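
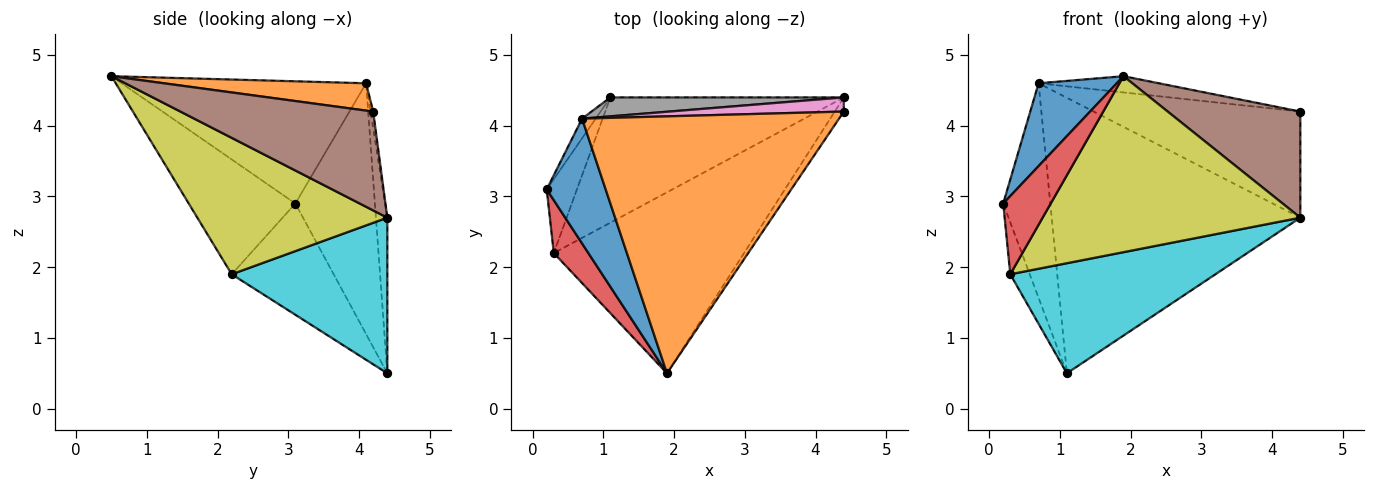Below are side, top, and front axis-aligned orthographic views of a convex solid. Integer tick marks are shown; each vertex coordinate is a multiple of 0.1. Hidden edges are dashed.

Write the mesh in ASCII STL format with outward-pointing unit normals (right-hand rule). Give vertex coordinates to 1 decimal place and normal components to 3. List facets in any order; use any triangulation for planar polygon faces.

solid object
 facet normal -0.865 -0.277 0.417
  outer loop
   vertex 0.7 4.1 4.6
   vertex 0.2 3.1 2.9
   vertex 1.9 0.5 4.7
  endloop
 endfacet
 facet normal 0.106 0.063 0.992
  outer loop
   vertex 0.7 4.1 4.6
   vertex 1.9 0.5 4.7
   vertex 4.4 4.2 4.2
  endloop
 endfacet
 facet normal -0.860 0.509 -0.047
  outer loop
   vertex 0.7 4.1 4.6
   vertex 1.1 4.4 0.5
   vertex 0.2 3.1 2.9
  endloop
 endfacet
 facet normal -0.881 -0.392 0.265
  outer loop
   vertex 0.3 2.2 1.9
   vertex 1.9 0.5 4.7
   vertex 0.2 3.1 2.9
  endloop
 endfacet
 facet normal -0.949 0.181 -0.258
  outer loop
   vertex 0.3 2.2 1.9
   vertex 0.2 3.1 2.9
   vertex 1.1 4.4 0.5
  endloop
 endfacet
 facet normal 0.821 -0.565 -0.075
  outer loop
   vertex 4.4 4.4 2.7
   vertex 4.4 4.2 4.2
   vertex 1.9 0.5 4.7
  endloop
 endfacet
 facet normal -0.013 0.991 0.132
  outer loop
   vertex 4.4 4.4 2.7
   vertex 0.7 4.1 4.6
   vertex 4.4 4.2 4.2
  endloop
 endfacet
 facet normal -0.046 0.997 0.068
  outer loop
   vertex 4.4 4.4 2.7
   vertex 1.1 4.4 0.5
   vertex 0.7 4.1 4.6
  endloop
 endfacet
 facet normal 0.457 -0.620 -0.638
  outer loop
   vertex 4.4 4.4 2.7
   vertex 1.9 0.5 4.7
   vertex 0.3 2.2 1.9
  endloop
 endfacet
 facet normal 0.448 -0.590 -0.672
  outer loop
   vertex 4.4 4.4 2.7
   vertex 0.3 2.2 1.9
   vertex 1.1 4.4 0.5
  endloop
 endfacet
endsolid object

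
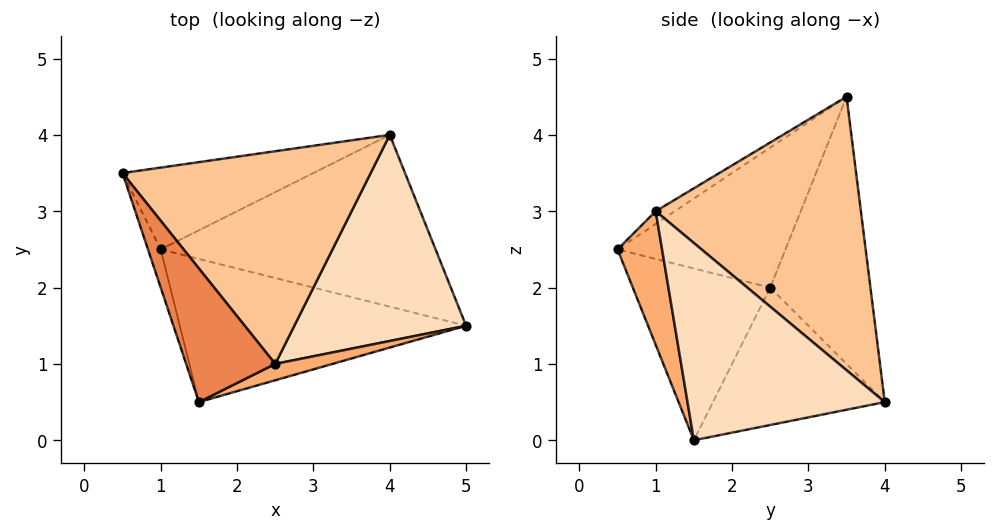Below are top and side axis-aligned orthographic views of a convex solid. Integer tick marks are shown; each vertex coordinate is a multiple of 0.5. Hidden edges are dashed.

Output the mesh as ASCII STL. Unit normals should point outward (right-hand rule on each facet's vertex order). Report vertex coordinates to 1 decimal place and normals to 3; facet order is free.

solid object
 facet normal -0.961 -0.262 -0.087
  outer loop
   vertex 1.0 2.5 2.0
   vertex 1.5 0.5 2.5
   vertex 0.5 3.5 4.5
  endloop
 endfacet
 facet normal -0.562 0.723 -0.402
  outer loop
   vertex 1.0 2.5 2.0
   vertex 0.5 3.5 4.5
   vertex 4.0 4.0 0.5
  endloop
 endfacet
 facet normal -0.487 -0.324 -0.811
  outer loop
   vertex 1.0 2.5 2.0
   vertex 5.0 1.5 0.0
   vertex 1.5 0.5 2.5
  endloop
 endfacet
 facet normal -0.447 0.000 -0.894
  outer loop
   vertex 1.0 2.5 2.0
   vertex 4.0 4.0 0.5
   vertex 5.0 1.5 0.0
  endloop
 endfacet
 facet normal -0.115 -0.577 0.808
  outer loop
   vertex 2.5 1.0 3.0
   vertex 0.5 3.5 4.5
   vertex 1.5 0.5 2.5
  endloop
 endfacet
 facet normal 0.376 -0.913 0.161
  outer loop
   vertex 2.5 1.0 3.0
   vertex 1.5 0.5 2.5
   vertex 5.0 1.5 0.0
  endloop
 endfacet
 facet normal 0.728 0.186 0.660
  outer loop
   vertex 2.5 1.0 3.0
   vertex 4.0 4.0 0.5
   vertex 0.5 3.5 4.5
  endloop
 endfacet
 facet normal 0.743 0.168 0.647
  outer loop
   vertex 2.5 1.0 3.0
   vertex 5.0 1.5 0.0
   vertex 4.0 4.0 0.5
  endloop
 endfacet
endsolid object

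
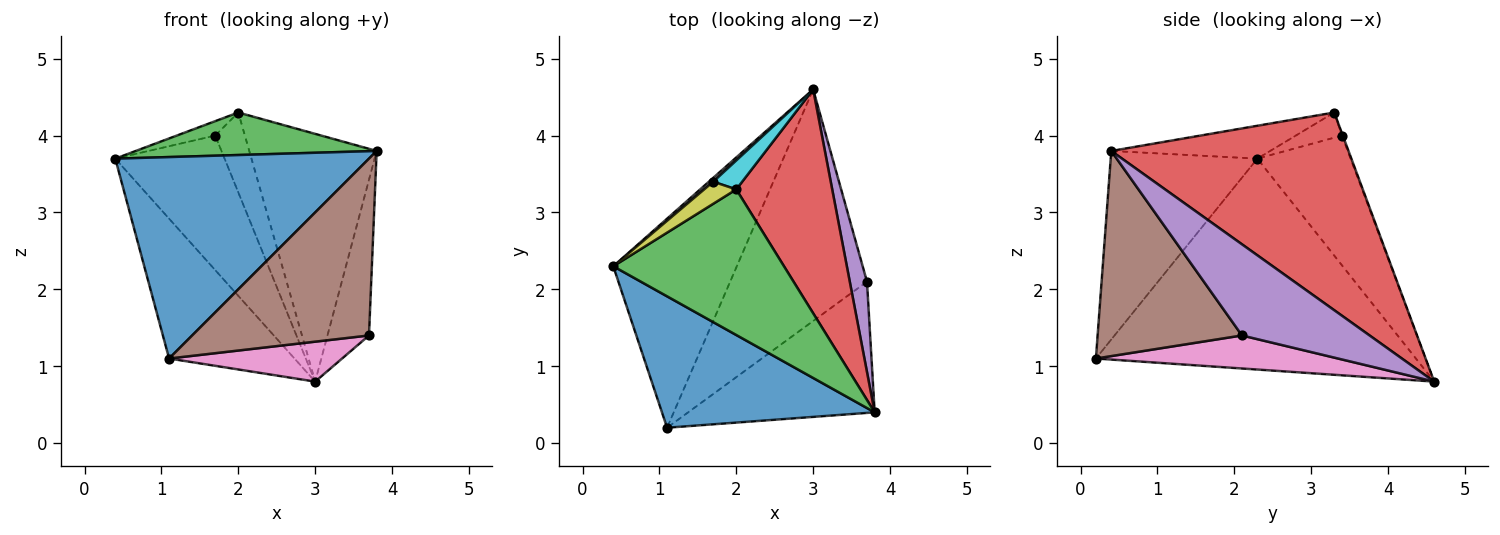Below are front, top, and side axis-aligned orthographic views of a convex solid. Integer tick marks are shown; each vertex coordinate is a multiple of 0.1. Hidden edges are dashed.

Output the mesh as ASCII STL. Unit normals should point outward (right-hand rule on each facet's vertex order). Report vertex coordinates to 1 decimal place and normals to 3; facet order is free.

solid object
 facet normal -0.436 -0.754 0.492
  outer loop
   vertex 1.1 0.2 1.1
   vertex 3.8 0.4 3.8
   vertex 0.4 2.3 3.7
  endloop
 endfacet
 facet normal -0.817 0.320 -0.479
  outer loop
   vertex 1.1 0.2 1.1
   vertex 0.4 2.3 3.7
   vertex 3.0 4.6 0.8
  endloop
 endfacet
 facet normal -0.182 -0.276 0.944
  outer loop
   vertex 2.0 3.3 4.3
   vertex 0.4 2.3 3.7
   vertex 3.8 0.4 3.8
  endloop
 endfacet
 facet normal 0.810 0.435 0.393
  outer loop
   vertex 2.0 3.3 4.3
   vertex 3.8 0.4 3.8
   vertex 3.0 4.6 0.8
  endloop
 endfacet
 facet normal 0.936 0.304 0.177
  outer loop
   vertex 3.7 2.1 1.4
   vertex 3.0 4.6 0.8
   vertex 3.8 0.4 3.8
  endloop
 endfacet
 facet normal 0.548 -0.672 -0.498
  outer loop
   vertex 3.7 2.1 1.4
   vertex 3.8 0.4 3.8
   vertex 1.1 0.2 1.1
  endloop
 endfacet
 facet normal 0.231 -0.165 -0.959
  outer loop
   vertex 3.7 2.1 1.4
   vertex 1.1 0.2 1.1
   vertex 3.0 4.6 0.8
  endloop
 endfacet
 facet normal -0.649 0.761 0.022
  outer loop
   vertex 1.7 3.4 4.0
   vertex 3.0 4.6 0.8
   vertex 0.4 2.3 3.7
  endloop
 endfacet
 facet normal -0.548 0.457 0.701
  outer loop
   vertex 1.7 3.4 4.0
   vertex 0.4 2.3 3.7
   vertex 2.0 3.3 4.3
  endloop
 endfacet
 facet normal -0.028 0.940 0.341
  outer loop
   vertex 1.7 3.4 4.0
   vertex 2.0 3.3 4.3
   vertex 3.0 4.6 0.8
  endloop
 endfacet
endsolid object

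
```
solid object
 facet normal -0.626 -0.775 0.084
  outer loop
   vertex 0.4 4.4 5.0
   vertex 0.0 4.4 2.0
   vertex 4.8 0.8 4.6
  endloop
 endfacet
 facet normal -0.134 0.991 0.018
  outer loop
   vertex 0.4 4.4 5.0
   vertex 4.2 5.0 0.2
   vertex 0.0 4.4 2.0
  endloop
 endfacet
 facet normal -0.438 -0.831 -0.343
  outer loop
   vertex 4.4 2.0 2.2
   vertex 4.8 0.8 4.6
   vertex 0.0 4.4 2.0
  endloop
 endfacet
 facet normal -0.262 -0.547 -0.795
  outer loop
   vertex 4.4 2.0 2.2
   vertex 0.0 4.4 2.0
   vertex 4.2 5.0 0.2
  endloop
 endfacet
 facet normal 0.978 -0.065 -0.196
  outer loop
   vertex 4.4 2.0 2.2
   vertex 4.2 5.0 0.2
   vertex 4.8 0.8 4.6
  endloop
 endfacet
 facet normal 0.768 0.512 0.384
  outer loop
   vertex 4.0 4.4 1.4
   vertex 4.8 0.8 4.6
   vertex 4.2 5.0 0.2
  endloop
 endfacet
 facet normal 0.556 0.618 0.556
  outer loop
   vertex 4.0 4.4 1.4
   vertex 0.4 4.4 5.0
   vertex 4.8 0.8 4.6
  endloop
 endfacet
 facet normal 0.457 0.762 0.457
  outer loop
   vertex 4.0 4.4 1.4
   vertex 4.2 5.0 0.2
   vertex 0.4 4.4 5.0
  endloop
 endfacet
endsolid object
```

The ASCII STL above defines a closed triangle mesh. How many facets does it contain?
8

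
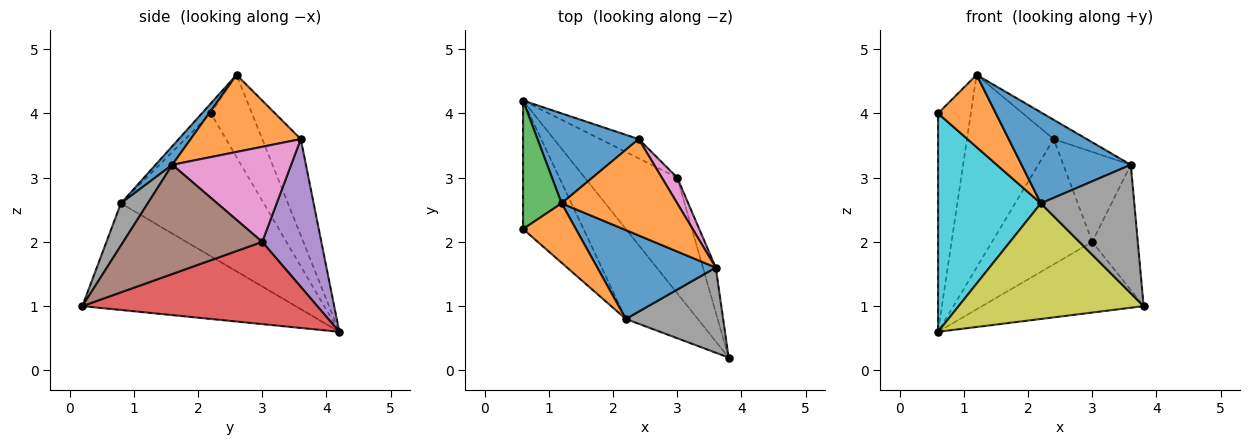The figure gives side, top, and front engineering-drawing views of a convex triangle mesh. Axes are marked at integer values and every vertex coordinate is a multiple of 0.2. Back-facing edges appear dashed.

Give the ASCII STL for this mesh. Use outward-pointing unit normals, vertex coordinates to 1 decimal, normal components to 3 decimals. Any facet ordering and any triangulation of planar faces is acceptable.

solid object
 facet normal -0.374 0.841 0.392
  outer loop
   vertex 2.4 3.6 3.6
   vertex 0.6 4.2 0.6
   vertex 1.2 2.6 4.6
  endloop
 endfacet
 facet normal 0.547 0.164 0.821
  outer loop
   vertex 3.6 1.6 3.2
   vertex 2.4 3.6 3.6
   vertex 1.2 2.6 4.6
  endloop
 endfacet
 facet normal -0.734 0.585 0.344
  outer loop
   vertex 0.6 2.2 4.0
   vertex 1.2 2.6 4.6
   vertex 0.6 4.2 0.6
  endloop
 endfacet
 facet normal 0.604 0.415 -0.680
  outer loop
   vertex 3.0 3.0 2.0
   vertex 3.8 0.2 1.0
   vertex 0.6 4.2 0.6
  endloop
 endfacet
 facet normal 0.504 0.854 -0.131
  outer loop
   vertex 3.0 3.0 2.0
   vertex 0.6 4.2 0.6
   vertex 2.4 3.6 3.6
  endloop
 endfacet
 facet normal 0.944 0.310 -0.111
  outer loop
   vertex 3.0 3.0 2.0
   vertex 3.6 1.6 3.2
   vertex 3.8 0.2 1.0
  endloop
 endfacet
 facet normal 0.861 0.489 0.140
  outer loop
   vertex 3.0 3.0 2.0
   vertex 2.4 3.6 3.6
   vertex 3.6 1.6 3.2
  endloop
 endfacet
 facet normal 0.233 -0.811 0.537
  outer loop
   vertex 2.2 0.8 2.6
   vertex 3.8 0.2 1.0
   vertex 3.6 1.6 3.2
  endloop
 endfacet
 facet normal -0.673 -0.584 -0.454
  outer loop
   vertex 2.2 0.8 2.6
   vertex 0.6 4.2 0.6
   vertex 3.8 0.2 1.0
  endloop
 endfacet
 facet normal -0.768 -0.552 -0.325
  outer loop
   vertex 2.2 0.8 2.6
   vertex 0.6 2.2 4.0
   vertex 0.6 4.2 0.6
  endloop
 endfacet
 facet normal 0.109 -0.711 0.694
  outer loop
   vertex 2.2 0.8 2.6
   vertex 3.6 1.6 3.2
   vertex 1.2 2.6 4.6
  endloop
 endfacet
 facet normal -0.119 -0.767 0.631
  outer loop
   vertex 2.2 0.8 2.6
   vertex 1.2 2.6 4.6
   vertex 0.6 2.2 4.0
  endloop
 endfacet
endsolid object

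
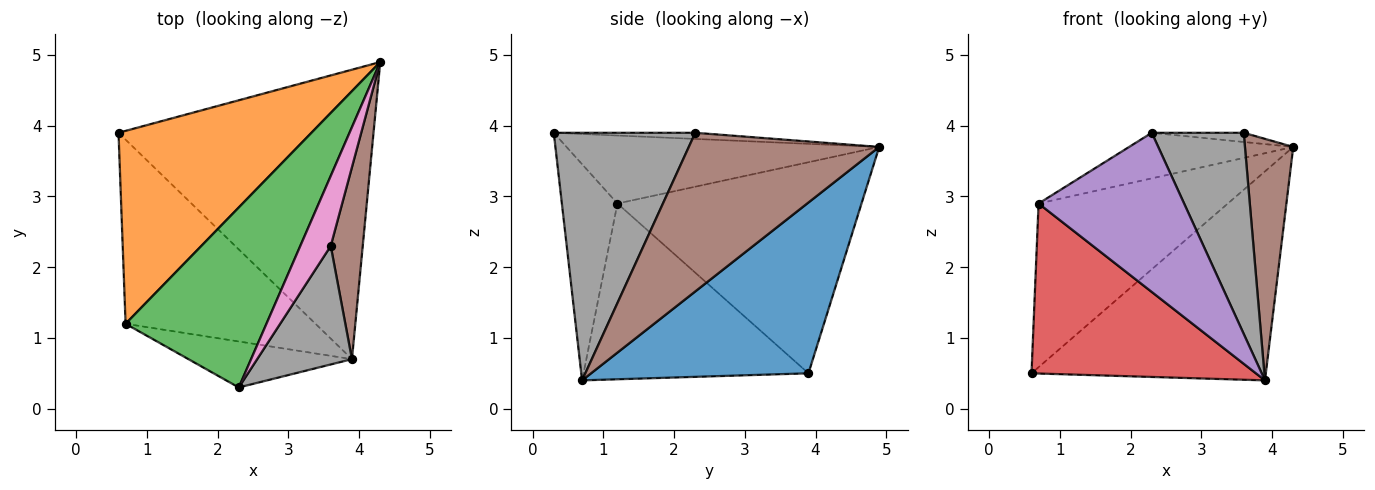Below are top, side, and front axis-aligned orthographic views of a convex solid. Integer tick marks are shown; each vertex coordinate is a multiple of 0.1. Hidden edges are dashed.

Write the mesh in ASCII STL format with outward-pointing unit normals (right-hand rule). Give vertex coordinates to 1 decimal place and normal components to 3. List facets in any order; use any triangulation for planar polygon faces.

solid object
 facet normal 0.477 0.514 -0.713
  outer loop
   vertex 3.9 0.7 0.4
   vertex 0.6 3.9 0.5
   vertex 4.3 4.9 3.7
  endloop
 endfacet
 facet normal -0.641 0.497 0.586
  outer loop
   vertex 0.7 1.2 2.9
   vertex 4.3 4.9 3.7
   vertex 0.6 3.9 0.5
  endloop
 endfacet
 facet normal -0.424 0.222 0.878
  outer loop
   vertex 0.7 1.2 2.9
   vertex 2.3 0.3 3.9
   vertex 4.3 4.9 3.7
  endloop
 endfacet
 facet normal -0.562 -0.561 -0.608
  outer loop
   vertex 0.7 1.2 2.9
   vertex 0.6 3.9 0.5
   vertex 3.9 0.7 0.4
  endloop
 endfacet
 facet normal -0.344 -0.902 -0.261
  outer loop
   vertex 0.7 1.2 2.9
   vertex 3.9 0.7 0.4
   vertex 2.3 0.3 3.9
  endloop
 endfacet
 facet normal 0.951 -0.241 0.192
  outer loop
   vertex 3.6 2.3 3.9
   vertex 3.9 0.7 0.4
   vertex 4.3 4.9 3.7
  endloop
 endfacet
 facet normal -0.196 0.128 0.972
  outer loop
   vertex 3.6 2.3 3.9
   vertex 4.3 4.9 3.7
   vertex 2.3 0.3 3.9
  endloop
 endfacet
 facet normal 0.798 -0.519 0.306
  outer loop
   vertex 3.6 2.3 3.9
   vertex 2.3 0.3 3.9
   vertex 3.9 0.7 0.4
  endloop
 endfacet
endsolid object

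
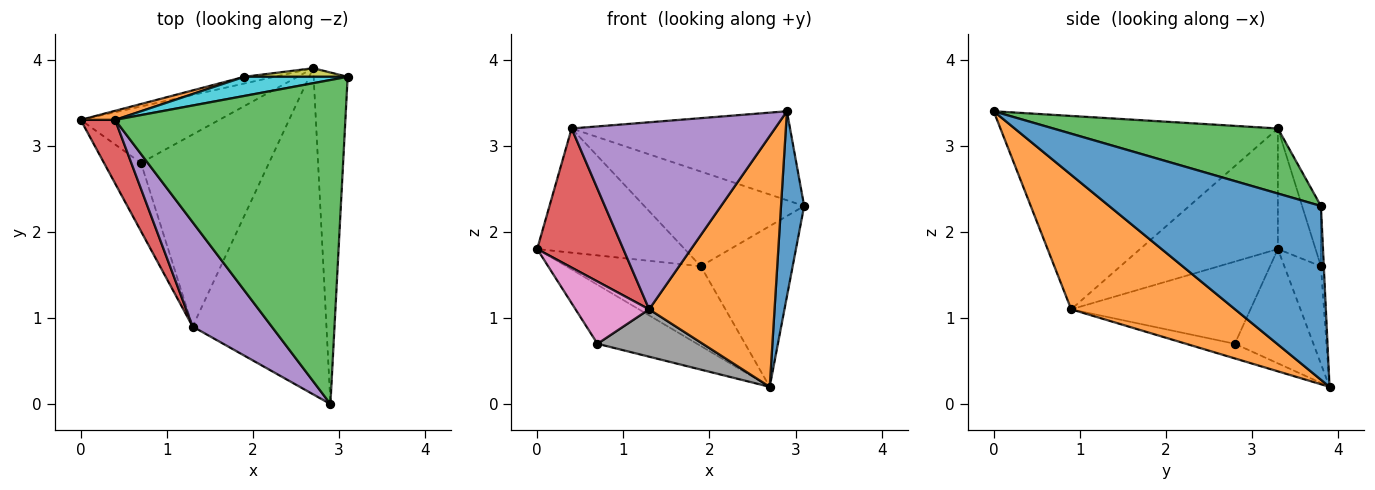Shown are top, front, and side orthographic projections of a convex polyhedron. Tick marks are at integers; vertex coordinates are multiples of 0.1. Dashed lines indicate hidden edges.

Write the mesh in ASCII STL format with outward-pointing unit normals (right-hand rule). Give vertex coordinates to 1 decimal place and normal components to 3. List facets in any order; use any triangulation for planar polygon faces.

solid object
 facet normal 0.976 -0.107 -0.191
  outer loop
   vertex 2.7 3.9 0.2
   vertex 3.1 3.8 2.3
   vertex 2.9 0.0 3.4
  endloop
 endfacet
 facet normal 0.623 -0.477 -0.620
  outer loop
   vertex 1.3 0.9 1.1
   vertex 2.7 3.9 0.2
   vertex 2.9 0.0 3.4
  endloop
 endfacet
 facet normal 0.263 0.255 0.930
  outer loop
   vertex 0.4 3.3 3.2
   vertex 2.9 0.0 3.4
   vertex 3.1 3.8 2.3
  endloop
 endfacet
 facet normal -0.824 -0.515 0.235
  outer loop
   vertex 0.4 3.3 3.2
   vertex 0.0 3.3 1.8
   vertex 1.3 0.9 1.1
  endloop
 endfacet
 facet normal -0.766 -0.561 0.313
  outer loop
   vertex 0.4 3.3 3.2
   vertex 1.3 0.9 1.1
   vertex 2.9 0.0 3.4
  endloop
 endfacet
 facet normal -0.495 0.628 -0.601
  outer loop
   vertex 0.7 2.8 0.7
   vertex 0.0 3.3 1.8
   vertex 2.7 3.9 0.2
  endloop
 endfacet
 facet normal -0.854 -0.351 -0.384
  outer loop
   vertex 0.7 2.8 0.7
   vertex 1.3 0.9 1.1
   vertex 0.0 3.3 1.8
  endloop
 endfacet
 facet normal -0.110 -0.238 -0.965
  outer loop
   vertex 0.7 2.8 0.7
   vertex 2.7 3.9 0.2
   vertex 1.3 0.9 1.1
  endloop
 endfacet
 facet normal -0.031 0.998 0.053
  outer loop
   vertex 1.9 3.8 1.6
   vertex 3.1 3.8 2.3
   vertex 2.7 3.9 0.2
  endloop
 endfacet
 facet normal -0.115 0.974 0.197
  outer loop
   vertex 1.9 3.8 1.6
   vertex 0.4 3.3 3.2
   vertex 3.1 3.8 2.3
  endloop
 endfacet
 facet normal -0.262 0.962 -0.081
  outer loop
   vertex 1.9 3.8 1.6
   vertex 2.7 3.9 0.2
   vertex 0.0 3.3 1.8
  endloop
 endfacet
 facet normal -0.247 0.966 0.071
  outer loop
   vertex 1.9 3.8 1.6
   vertex 0.0 3.3 1.8
   vertex 0.4 3.3 3.2
  endloop
 endfacet
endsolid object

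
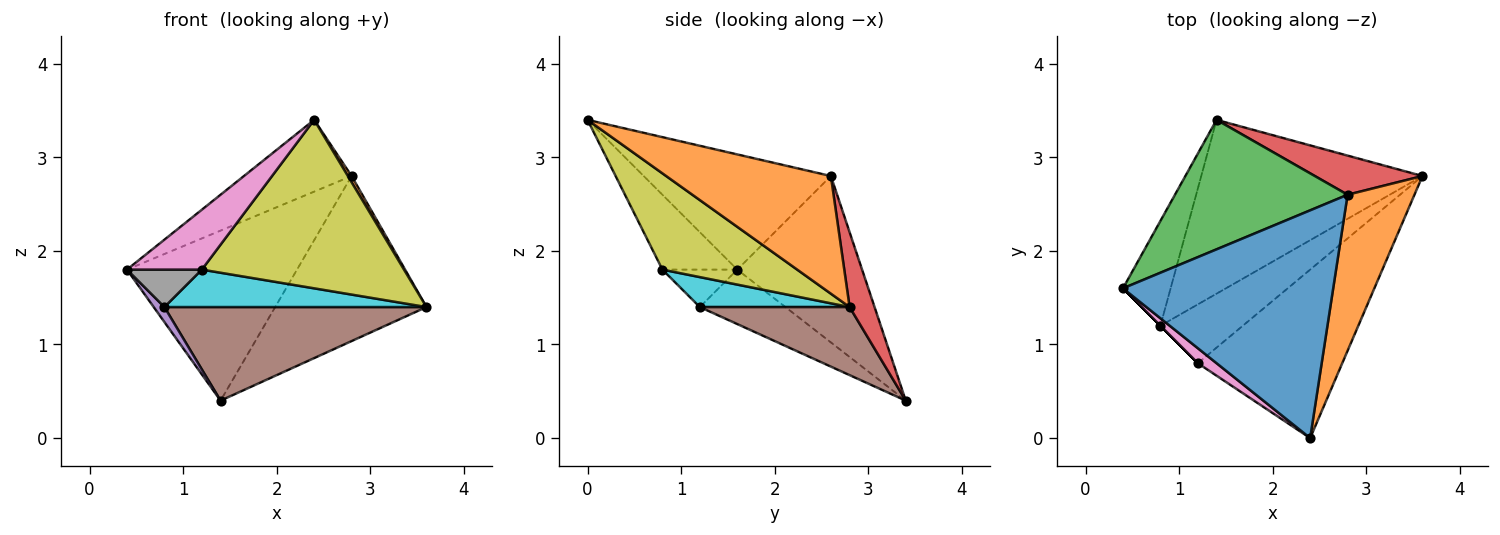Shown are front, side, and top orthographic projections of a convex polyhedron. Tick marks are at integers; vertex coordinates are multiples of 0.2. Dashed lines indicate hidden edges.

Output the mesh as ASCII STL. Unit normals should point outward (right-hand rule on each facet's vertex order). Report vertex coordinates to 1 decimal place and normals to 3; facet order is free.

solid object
 facet normal -0.463 0.266 0.845
  outer loop
   vertex 2.8 2.6 2.8
   vertex 0.4 1.6 1.8
   vertex 2.4 0.0 3.4
  endloop
 endfacet
 facet normal 0.869 -0.020 0.494
  outer loop
   vertex 2.8 2.6 2.8
   vertex 2.4 0.0 3.4
   vertex 3.6 2.8 1.4
  endloop
 endfacet
 facet normal -0.504 0.687 0.523
  outer loop
   vertex 2.8 2.6 2.8
   vertex 1.4 3.4 0.4
   vertex 0.4 1.6 1.8
  endloop
 endfacet
 facet normal 0.158 0.961 0.228
  outer loop
   vertex 2.8 2.6 2.8
   vertex 3.6 2.8 1.4
   vertex 1.4 3.4 0.4
  endloop
 endfacet
 facet normal -0.749 -0.094 -0.656
  outer loop
   vertex 0.8 1.2 1.4
   vertex 0.4 1.6 1.8
   vertex 1.4 3.4 0.4
  endloop
 endfacet
 facet normal 0.261 -0.458 -0.850
  outer loop
   vertex 0.8 1.2 1.4
   vertex 1.4 3.4 0.4
   vertex 3.6 2.8 1.4
  endloop
 endfacet
 facet normal -0.696 -0.696 0.174
  outer loop
   vertex 1.2 0.8 1.8
   vertex 2.4 0.0 3.4
   vertex 0.4 1.6 1.8
  endloop
 endfacet
 facet normal -0.707 -0.707 0.000
  outer loop
   vertex 1.2 0.8 1.8
   vertex 0.4 1.6 1.8
   vertex 0.8 1.2 1.4
  endloop
 endfacet
 facet normal 0.426 -0.640 -0.640
  outer loop
   vertex 1.2 0.8 1.8
   vertex 3.6 2.8 1.4
   vertex 2.4 0.0 3.4
  endloop
 endfacet
 facet normal 0.293 -0.513 -0.807
  outer loop
   vertex 1.2 0.8 1.8
   vertex 0.8 1.2 1.4
   vertex 3.6 2.8 1.4
  endloop
 endfacet
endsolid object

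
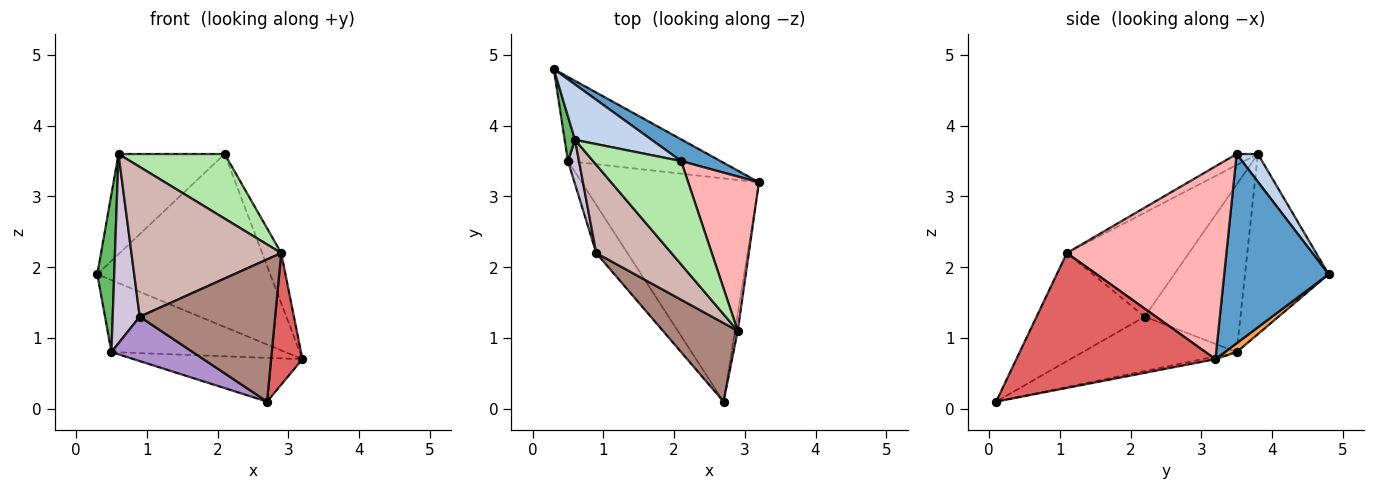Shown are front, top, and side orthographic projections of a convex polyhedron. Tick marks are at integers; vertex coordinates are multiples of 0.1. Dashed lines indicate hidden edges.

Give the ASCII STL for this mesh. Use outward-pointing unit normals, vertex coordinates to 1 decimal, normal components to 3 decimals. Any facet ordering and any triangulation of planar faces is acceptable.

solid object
 facet normal 0.514 0.851 0.107
  outer loop
   vertex 2.1 3.5 3.6
   vertex 3.2 3.2 0.7
   vertex 0.3 4.8 1.9
  endloop
 endfacet
 facet normal 0.172 0.862 0.477
  outer loop
   vertex 0.6 3.8 3.6
   vertex 2.1 3.5 3.6
   vertex 0.3 4.8 1.9
  endloop
 endfacet
 facet normal 0.044 0.649 -0.759
  outer loop
   vertex 0.5 3.5 0.8
   vertex 0.3 4.8 1.9
   vertex 3.2 3.2 0.7
  endloop
 endfacet
 facet normal -0.015 0.192 -0.981
  outer loop
   vertex 0.5 3.5 0.8
   vertex 3.2 3.2 0.7
   vertex 2.7 0.1 0.1
  endloop
 endfacet
 facet normal -0.979 -0.198 0.056
  outer loop
   vertex 0.5 3.5 0.8
   vertex 0.6 3.8 3.6
   vertex 0.3 4.8 1.9
  endloop
 endfacet
 facet normal -0.105 -0.527 0.843
  outer loop
   vertex 2.9 1.1 2.2
   vertex 2.1 3.5 3.6
   vertex 0.6 3.8 3.6
  endloop
 endfacet
 facet normal 0.988 -0.155 -0.020
  outer loop
   vertex 2.9 1.1 2.2
   vertex 2.7 0.1 0.1
   vertex 3.2 3.2 0.7
  endloop
 endfacet
 facet normal 0.933 0.111 0.342
  outer loop
   vertex 2.9 1.1 2.2
   vertex 3.2 3.2 0.7
   vertex 2.1 3.5 3.6
  endloop
 endfacet
 facet normal -0.788 -0.417 -0.453
  outer loop
   vertex 0.9 2.2 1.3
   vertex 0.5 3.5 0.8
   vertex 2.7 0.1 0.1
  endloop
 endfacet
 facet normal -0.960 -0.271 0.063
  outer loop
   vertex 0.9 2.2 1.3
   vertex 0.6 3.8 3.6
   vertex 0.5 3.5 0.8
  endloop
 endfacet
 facet normal -0.573 -0.717 0.396
  outer loop
   vertex 0.9 2.2 1.3
   vertex 2.7 0.1 0.1
   vertex 2.9 1.1 2.2
  endloop
 endfacet
 facet normal -0.575 -0.705 0.415
  outer loop
   vertex 0.9 2.2 1.3
   vertex 2.9 1.1 2.2
   vertex 0.6 3.8 3.6
  endloop
 endfacet
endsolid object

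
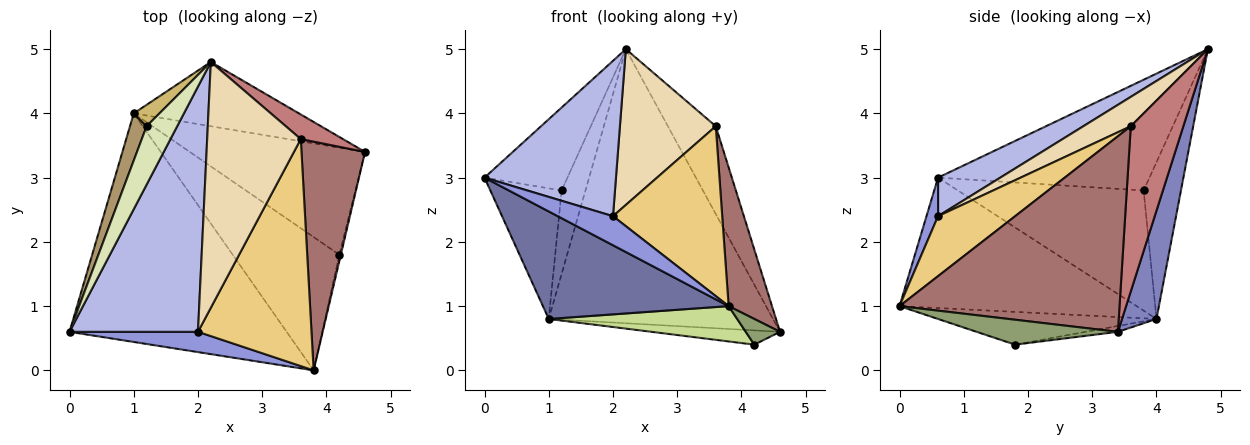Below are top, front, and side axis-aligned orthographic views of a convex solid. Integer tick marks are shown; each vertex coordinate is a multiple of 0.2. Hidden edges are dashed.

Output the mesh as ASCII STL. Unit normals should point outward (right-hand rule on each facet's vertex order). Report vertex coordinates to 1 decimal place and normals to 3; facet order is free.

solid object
 facet normal -0.478 -0.374 -0.795
  outer loop
   vertex 1.0 4.0 0.8
   vertex 3.8 0.0 1.0
   vertex 0.0 0.6 3.0
  endloop
 endfacet
 facet normal 0.148 0.963 -0.226
  outer loop
   vertex 1.0 4.0 0.8
   vertex 2.2 4.8 5.0
   vertex 4.6 3.4 0.6
  endloop
 endfacet
 facet normal 0.169 -0.808 0.564
  outer loop
   vertex 2.0 0.6 2.4
   vertex 0.0 0.6 3.0
   vertex 3.8 0.0 1.0
  endloop
 endfacet
 facet normal 0.246 -0.519 0.819
  outer loop
   vertex 2.0 0.6 2.4
   vertex 2.2 4.8 5.0
   vertex 0.0 0.6 3.0
  endloop
 endfacet
 facet normal 0.970 -0.235 -0.059
  outer loop
   vertex 4.2 1.8 0.4
   vertex 4.6 3.4 0.6
   vertex 3.8 0.0 1.0
  endloop
 endfacet
 facet normal -0.033 0.132 -0.991
  outer loop
   vertex 4.2 1.8 0.4
   vertex 1.0 4.0 0.8
   vertex 4.6 3.4 0.6
  endloop
 endfacet
 facet normal -0.285 -0.246 -0.927
  outer loop
   vertex 4.2 1.8 0.4
   vertex 3.8 0.0 1.0
   vertex 1.0 4.0 0.8
  endloop
 endfacet
 facet normal -0.902 0.354 0.249
  outer loop
   vertex 1.2 3.8 2.8
   vertex 0.0 0.6 3.0
   vertex 2.2 4.8 5.0
  endloop
 endfacet
 facet normal -0.926 0.355 0.128
  outer loop
   vertex 1.2 3.8 2.8
   vertex 1.0 4.0 0.8
   vertex 0.0 0.6 3.0
  endloop
 endfacet
 facet normal -0.835 0.534 0.137
  outer loop
   vertex 1.2 3.8 2.8
   vertex 2.2 4.8 5.0
   vertex 1.0 4.0 0.8
  endloop
 endfacet
 facet normal 0.390 -0.552 0.737
  outer loop
   vertex 3.6 3.6 3.8
   vertex 2.0 0.6 2.4
   vertex 3.8 0.0 1.0
  endloop
 endfacet
 facet normal 0.256 -0.518 0.816
  outer loop
   vertex 3.6 3.6 3.8
   vertex 2.2 4.8 5.0
   vertex 2.0 0.6 2.4
  endloop
 endfacet
 facet normal 0.935 -0.184 0.304
  outer loop
   vertex 3.6 3.6 3.8
   vertex 3.8 0.0 1.0
   vertex 4.6 3.4 0.6
  endloop
 endfacet
 facet normal 0.726 0.662 0.186
  outer loop
   vertex 3.6 3.6 3.8
   vertex 4.6 3.4 0.6
   vertex 2.2 4.8 5.0
  endloop
 endfacet
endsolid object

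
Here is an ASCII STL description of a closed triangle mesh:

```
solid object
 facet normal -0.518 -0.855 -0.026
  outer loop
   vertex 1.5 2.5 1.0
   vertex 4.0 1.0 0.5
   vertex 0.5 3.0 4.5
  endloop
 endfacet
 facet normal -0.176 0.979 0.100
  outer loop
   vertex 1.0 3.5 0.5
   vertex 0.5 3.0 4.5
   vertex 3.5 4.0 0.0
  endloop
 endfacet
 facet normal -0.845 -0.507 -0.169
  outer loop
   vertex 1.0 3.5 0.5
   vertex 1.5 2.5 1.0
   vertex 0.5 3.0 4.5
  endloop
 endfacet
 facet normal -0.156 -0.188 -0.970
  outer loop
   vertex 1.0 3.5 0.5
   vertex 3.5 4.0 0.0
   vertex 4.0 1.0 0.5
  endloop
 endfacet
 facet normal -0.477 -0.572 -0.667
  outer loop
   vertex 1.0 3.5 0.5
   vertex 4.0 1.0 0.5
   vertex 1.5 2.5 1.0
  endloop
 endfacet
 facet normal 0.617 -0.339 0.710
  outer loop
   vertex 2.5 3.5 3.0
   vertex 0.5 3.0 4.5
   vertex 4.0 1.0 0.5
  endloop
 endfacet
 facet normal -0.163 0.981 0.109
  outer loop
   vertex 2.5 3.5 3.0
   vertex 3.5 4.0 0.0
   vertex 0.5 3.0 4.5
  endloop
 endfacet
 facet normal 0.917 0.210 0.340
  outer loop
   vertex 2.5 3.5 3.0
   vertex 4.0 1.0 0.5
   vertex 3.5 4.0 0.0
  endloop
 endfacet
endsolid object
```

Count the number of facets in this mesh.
8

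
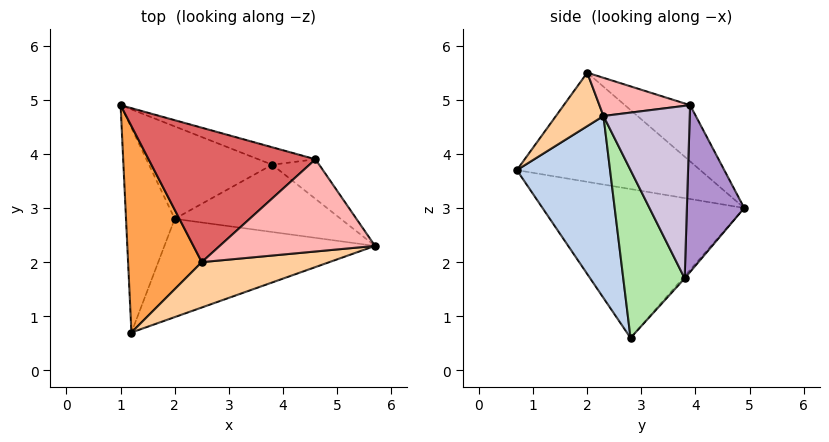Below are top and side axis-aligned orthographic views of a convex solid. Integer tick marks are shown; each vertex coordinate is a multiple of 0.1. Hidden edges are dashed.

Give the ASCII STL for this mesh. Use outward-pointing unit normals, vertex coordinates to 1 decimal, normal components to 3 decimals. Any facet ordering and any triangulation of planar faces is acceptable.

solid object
 facet normal -0.946 -0.097 -0.310
  outer loop
   vertex 2.0 2.8 0.6
   vertex 1.2 0.7 3.7
   vertex 1.0 4.9 3.0
  endloop
 endfacet
 facet normal 0.386 -0.807 -0.447
  outer loop
   vertex 2.0 2.8 0.6
   vertex 5.7 2.3 4.7
   vertex 1.2 0.7 3.7
  endloop
 endfacet
 facet normal -0.828 0.054 0.559
  outer loop
   vertex 2.5 2.0 5.5
   vertex 1.0 4.9 3.0
   vertex 1.2 0.7 3.7
  endloop
 endfacet
 facet normal 0.199 -0.857 0.475
  outer loop
   vertex 2.5 2.0 5.5
   vertex 1.2 0.7 3.7
   vertex 5.7 2.3 4.7
  endloop
 endfacet
 facet normal -0.012 0.750 -0.661
  outer loop
   vertex 3.8 3.8 1.7
   vertex 2.0 2.8 0.6
   vertex 1.0 4.9 3.0
  endloop
 endfacet
 facet normal 0.634 -0.452 -0.628
  outer loop
   vertex 3.8 3.8 1.7
   vertex 5.7 2.3 4.7
   vertex 2.0 2.8 0.6
  endloop
 endfacet
 facet normal -0.267 0.546 0.794
  outer loop
   vertex 4.6 3.9 4.9
   vertex 1.0 4.9 3.0
   vertex 2.5 2.0 5.5
  endloop
 endfacet
 facet normal 0.239 0.043 0.970
  outer loop
   vertex 4.6 3.9 4.9
   vertex 2.5 2.0 5.5
   vertex 5.7 2.3 4.7
  endloop
 endfacet
 facet normal 0.319 0.941 -0.109
  outer loop
   vertex 4.6 3.9 4.9
   vertex 3.8 3.8 1.7
   vertex 1.0 4.9 3.0
  endloop
 endfacet
 facet normal 0.792 0.571 -0.216
  outer loop
   vertex 4.6 3.9 4.9
   vertex 5.7 2.3 4.7
   vertex 3.8 3.8 1.7
  endloop
 endfacet
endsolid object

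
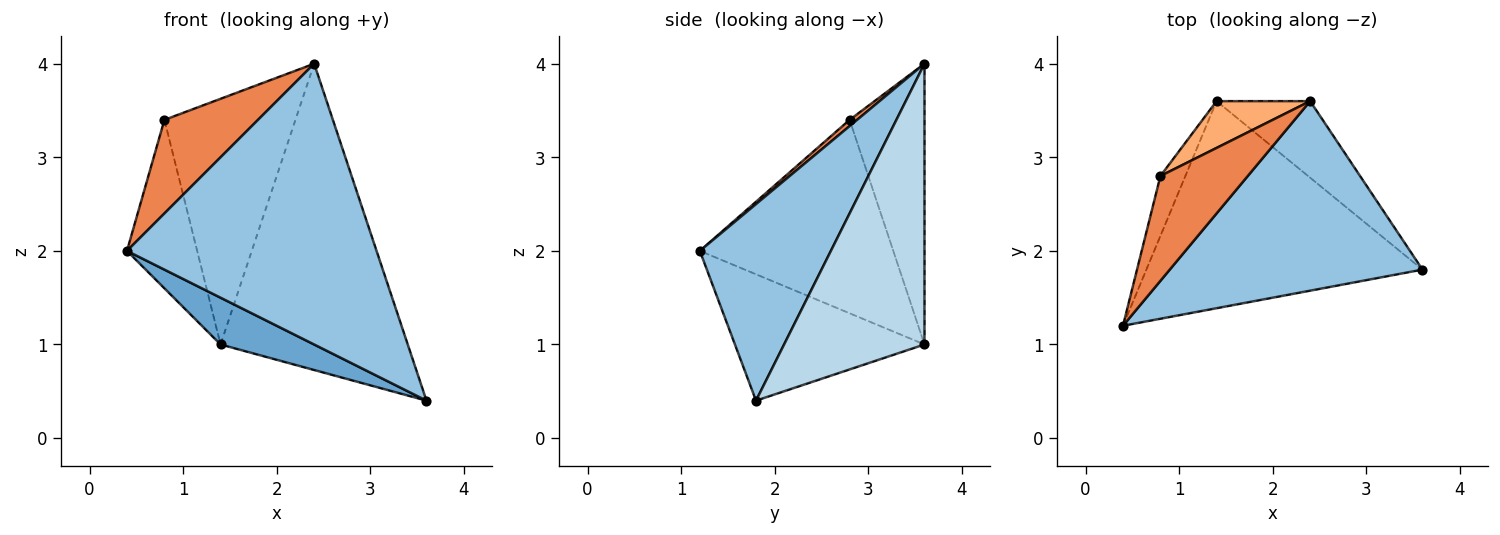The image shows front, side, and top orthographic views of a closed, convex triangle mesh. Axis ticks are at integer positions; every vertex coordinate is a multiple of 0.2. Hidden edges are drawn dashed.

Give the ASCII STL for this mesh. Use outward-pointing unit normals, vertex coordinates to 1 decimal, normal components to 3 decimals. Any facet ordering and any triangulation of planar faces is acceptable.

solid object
 facet normal -0.408 -0.201 -0.891
  outer loop
   vertex 1.4 3.6 1.0
   vertex 3.6 1.8 0.4
   vertex 0.4 1.2 2.0
  endloop
 endfacet
 facet normal 0.399 -0.760 0.513
  outer loop
   vertex 2.4 3.6 4.0
   vertex 0.4 1.2 2.0
   vertex 3.6 1.8 0.4
  endloop
 endfacet
 facet normal 0.588 0.784 -0.196
  outer loop
   vertex 2.4 3.6 4.0
   vertex 3.6 1.8 0.4
   vertex 1.4 3.6 1.0
  endloop
 endfacet
 facet normal -0.933 0.339 -0.120
  outer loop
   vertex 0.8 2.8 3.4
   vertex 1.4 3.6 1.0
   vertex 0.4 1.2 2.0
  endloop
 endfacet
 facet normal 0.053 -0.665 0.745
  outer loop
   vertex 0.8 2.8 3.4
   vertex 0.4 1.2 2.0
   vertex 2.4 3.6 4.0
  endloop
 endfacet
 facet normal -0.489 0.857 0.163
  outer loop
   vertex 0.8 2.8 3.4
   vertex 2.4 3.6 4.0
   vertex 1.4 3.6 1.0
  endloop
 endfacet
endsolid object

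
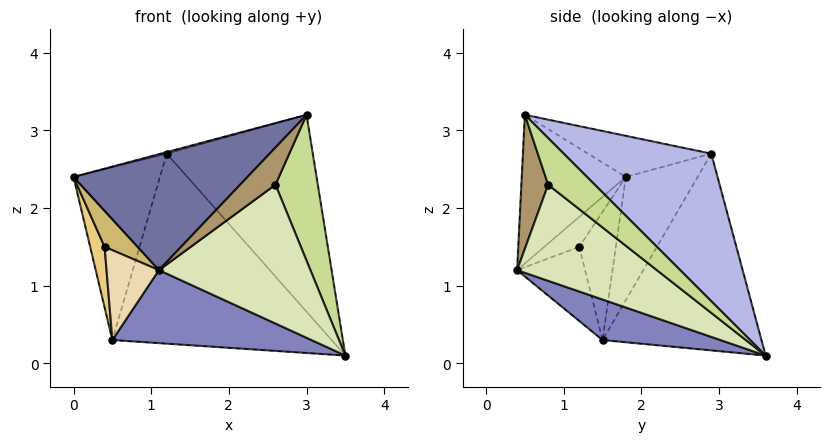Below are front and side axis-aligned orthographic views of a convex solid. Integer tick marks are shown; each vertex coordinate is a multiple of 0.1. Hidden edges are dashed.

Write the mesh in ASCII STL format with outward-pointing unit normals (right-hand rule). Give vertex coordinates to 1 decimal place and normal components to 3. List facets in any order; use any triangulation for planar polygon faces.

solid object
 facet normal -0.453 -0.758 0.469
  outer loop
   vertex 1.1 0.4 1.2
   vertex 3.0 0.5 3.2
   vertex 0.0 1.8 2.4
  endloop
 endfacet
 facet normal 0.297 -0.502 -0.812
  outer loop
   vertex 0.5 1.5 0.3
   vertex 3.5 3.6 0.1
   vertex 1.1 0.4 1.2
  endloop
 endfacet
 facet normal -0.253 0.012 0.967
  outer loop
   vertex 1.2 2.9 2.7
   vertex 0.0 1.8 2.4
   vertex 3.0 0.5 3.2
  endloop
 endfacet
 facet normal 0.550 0.544 0.633
  outer loop
   vertex 1.2 2.9 2.7
   vertex 3.0 0.5 3.2
   vertex 3.5 3.6 0.1
  endloop
 endfacet
 facet normal -0.618 0.744 -0.254
  outer loop
   vertex 1.2 2.9 2.7
   vertex 0.5 1.5 0.3
   vertex 0.0 1.8 2.4
  endloop
 endfacet
 facet normal -0.562 0.775 -0.288
  outer loop
   vertex 1.2 2.9 2.7
   vertex 3.5 3.6 0.1
   vertex 0.5 1.5 0.3
  endloop
 endfacet
 facet normal 0.648 -0.588 -0.484
  outer loop
   vertex 2.6 0.8 2.3
   vertex 3.5 3.6 0.1
   vertex 3.0 0.5 3.2
  endloop
 endfacet
 facet normal 0.567 -0.614 -0.550
  outer loop
   vertex 2.6 0.8 2.3
   vertex 1.1 0.4 1.2
   vertex 3.5 3.6 0.1
  endloop
 endfacet
 facet normal 0.533 -0.703 -0.471
  outer loop
   vertex 2.6 0.8 2.3
   vertex 3.0 0.5 3.2
   vertex 1.1 0.4 1.2
  endloop
 endfacet
 facet normal -0.721 -0.680 0.133
  outer loop
   vertex 0.4 1.2 1.5
   vertex 1.1 0.4 1.2
   vertex 0.0 1.8 2.4
  endloop
 endfacet
 facet normal -0.917 -0.361 -0.167
  outer loop
   vertex 0.4 1.2 1.5
   vertex 0.0 1.8 2.4
   vertex 0.5 1.5 0.3
  endloop
 endfacet
 facet normal -0.774 -0.597 -0.214
  outer loop
   vertex 0.4 1.2 1.5
   vertex 0.5 1.5 0.3
   vertex 1.1 0.4 1.2
  endloop
 endfacet
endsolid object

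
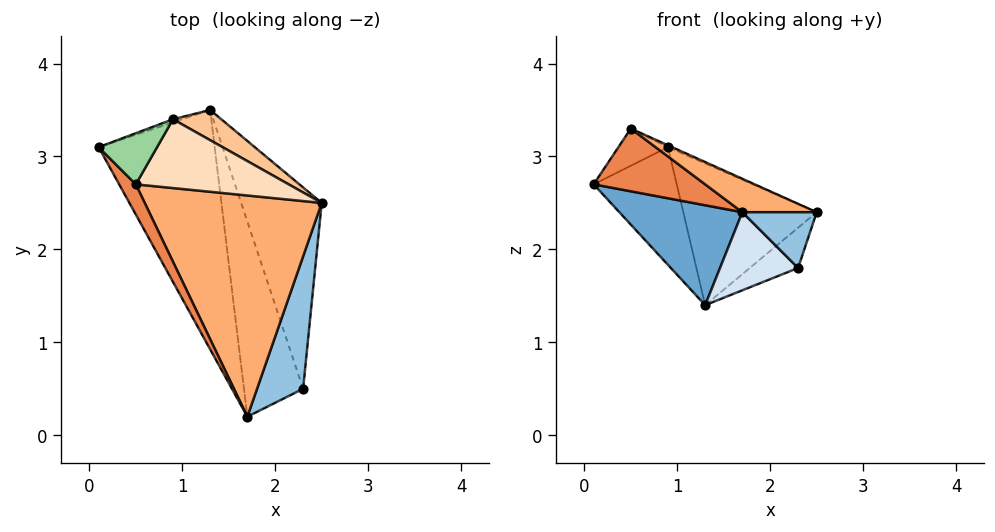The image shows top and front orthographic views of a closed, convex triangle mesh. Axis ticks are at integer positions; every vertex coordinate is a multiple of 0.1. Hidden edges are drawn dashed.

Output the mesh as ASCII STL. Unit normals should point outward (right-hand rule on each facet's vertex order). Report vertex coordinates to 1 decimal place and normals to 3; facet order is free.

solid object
 facet normal -0.657 -0.290 -0.696
  outer loop
   vertex 1.3 3.5 1.4
   vertex 1.7 0.2 2.4
   vertex 0.1 3.1 2.7
  endloop
 endfacet
 facet normal 0.745 -0.259 0.615
  outer loop
   vertex 2.3 0.5 1.8
   vertex 2.5 2.5 2.4
   vertex 1.7 0.2 2.4
  endloop
 endfacet
 facet normal 0.700 0.140 -0.700
  outer loop
   vertex 2.3 0.5 1.8
   vertex 1.3 3.5 1.4
   vertex 2.5 2.5 2.4
  endloop
 endfacet
 facet normal -0.596 -0.298 -0.745
  outer loop
   vertex 2.3 0.5 1.8
   vertex 1.7 0.2 2.4
   vertex 1.3 3.5 1.4
  endloop
 endfacet
 facet normal -0.841 -0.488 0.235
  outer loop
   vertex 0.5 2.7 3.3
   vertex 0.1 3.1 2.7
   vertex 1.7 0.2 2.4
  endloop
 endfacet
 facet normal 0.395 -0.137 0.908
  outer loop
   vertex 0.5 2.7 3.3
   vertex 1.7 0.2 2.4
   vertex 2.5 2.5 2.4
  endloop
 endfacet
 facet normal 0.540 0.823 0.175
  outer loop
   vertex 0.9 3.4 3.1
   vertex 2.5 2.5 2.4
   vertex 1.3 3.5 1.4
  endloop
 endfacet
 facet normal 0.412 0.025 0.911
  outer loop
   vertex 0.9 3.4 3.1
   vertex 0.5 2.7 3.3
   vertex 2.5 2.5 2.4
  endloop
 endfacet
 facet normal -0.340 0.940 -0.025
  outer loop
   vertex 0.9 3.4 3.1
   vertex 1.3 3.5 1.4
   vertex 0.1 3.1 2.7
  endloop
 endfacet
 facet normal -0.530 0.499 0.686
  outer loop
   vertex 0.9 3.4 3.1
   vertex 0.1 3.1 2.7
   vertex 0.5 2.7 3.3
  endloop
 endfacet
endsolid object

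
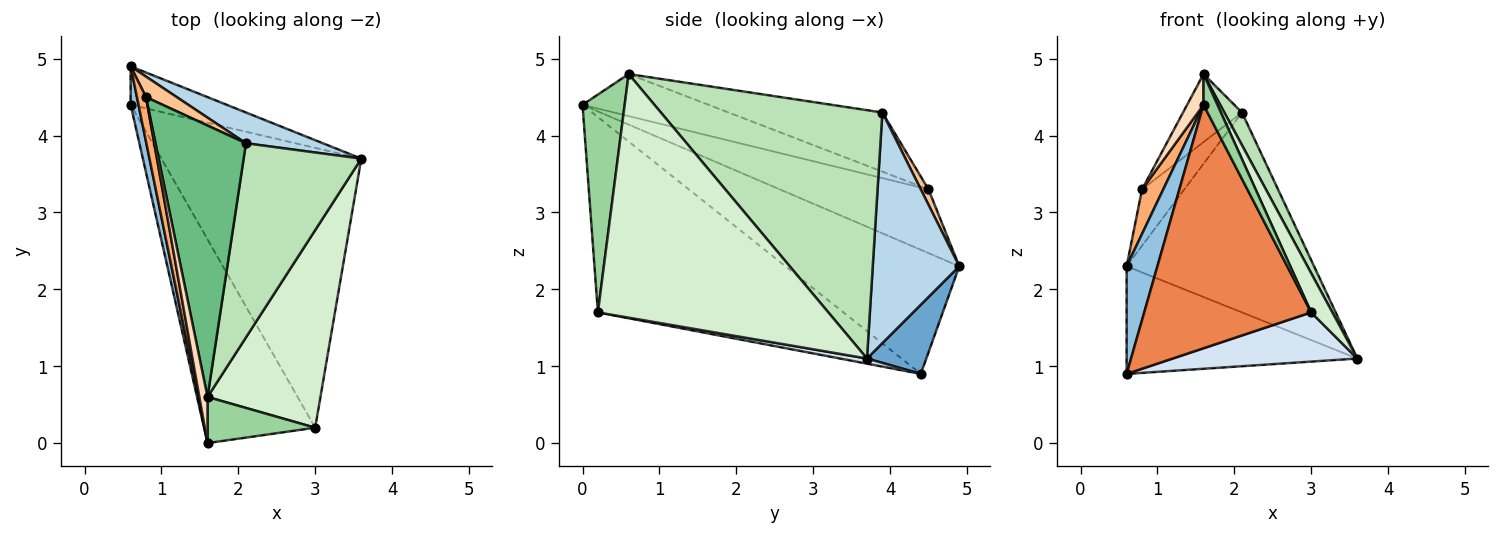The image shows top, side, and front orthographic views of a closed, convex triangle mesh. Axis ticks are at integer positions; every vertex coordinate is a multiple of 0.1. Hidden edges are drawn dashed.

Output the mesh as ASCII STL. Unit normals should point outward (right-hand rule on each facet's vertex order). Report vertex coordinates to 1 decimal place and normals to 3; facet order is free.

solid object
 facet normal 0.235 0.915 -0.327
  outer loop
   vertex 0.6 4.9 2.3
   vertex 3.6 3.7 1.1
   vertex 0.6 4.4 0.9
  endloop
 endfacet
 facet normal -0.983 -0.174 0.062
  outer loop
   vertex 0.6 4.9 2.3
   vertex 0.6 4.4 0.9
   vertex 1.6 0.0 4.4
  endloop
 endfacet
 facet normal 0.415 0.899 0.138
  outer loop
   vertex 2.1 3.9 4.3
   vertex 3.6 3.7 1.1
   vertex 0.6 4.9 2.3
  endloop
 endfacet
 facet normal 0.025 -0.173 -0.985
  outer loop
   vertex 3.0 0.2 1.7
   vertex 0.6 4.4 0.9
   vertex 3.6 3.7 1.1
  endloop
 endfacet
 facet normal -0.748 -0.509 -0.426
  outer loop
   vertex 3.0 0.2 1.7
   vertex 1.6 0.0 4.4
   vertex 0.6 4.4 0.9
  endloop
 endfacet
 facet normal -0.980 -0.140 0.140
  outer loop
   vertex 0.8 4.5 3.3
   vertex 0.6 4.9 2.3
   vertex 1.6 0.0 4.4
  endloop
 endfacet
 facet normal 0.168 0.926 0.337
  outer loop
   vertex 0.8 4.5 3.3
   vertex 2.1 3.9 4.3
   vertex 0.6 4.9 2.3
  endloop
 endfacet
 facet normal -0.974 -0.127 0.190
  outer loop
   vertex 1.6 0.6 4.8
   vertex 0.8 4.5 3.3
   vertex 1.6 0.0 4.4
  endloop
 endfacet
 facet normal -0.535 0.205 0.819
  outer loop
   vertex 1.6 0.6 4.8
   vertex 2.1 3.9 4.3
   vertex 0.8 4.5 3.3
  endloop
 endfacet
 facet normal 0.860 -0.283 0.425
  outer loop
   vertex 1.6 0.6 4.8
   vertex 1.6 0.0 4.4
   vertex 3.0 0.2 1.7
  endloop
 endfacet
 facet normal 0.901 -0.072 0.427
  outer loop
   vertex 1.6 0.6 4.8
   vertex 3.6 3.7 1.1
   vertex 2.1 3.9 4.3
  endloop
 endfacet
 facet normal 0.904 -0.083 0.419
  outer loop
   vertex 1.6 0.6 4.8
   vertex 3.0 0.2 1.7
   vertex 3.6 3.7 1.1
  endloop
 endfacet
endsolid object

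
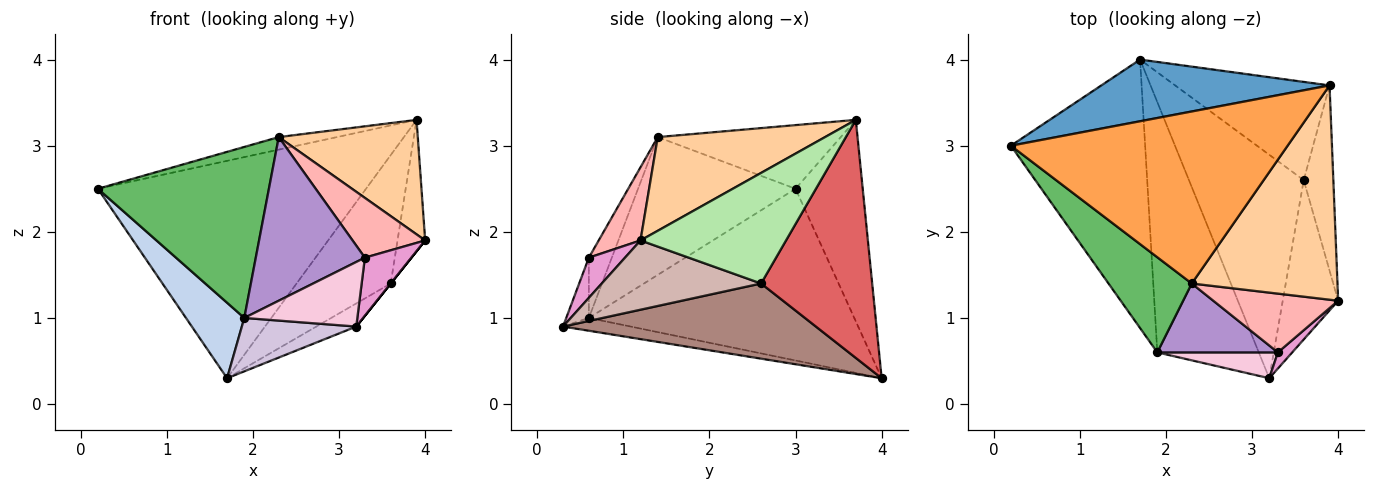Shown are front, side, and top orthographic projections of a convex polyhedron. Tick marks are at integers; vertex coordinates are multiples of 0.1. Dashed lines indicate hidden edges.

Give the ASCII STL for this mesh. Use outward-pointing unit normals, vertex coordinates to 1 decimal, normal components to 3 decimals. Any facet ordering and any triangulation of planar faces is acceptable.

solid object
 facet normal -0.234 0.935 0.265
  outer loop
   vertex 1.7 4.0 0.3
   vertex 0.2 3.0 2.5
   vertex 3.9 3.7 3.3
  endloop
 endfacet
 facet normal -0.776 -0.171 -0.607
  outer loop
   vertex 1.9 0.6 1.0
   vertex 0.2 3.0 2.5
   vertex 1.7 4.0 0.3
  endloop
 endfacet
 facet normal -0.224 0.071 0.972
  outer loop
   vertex 2.3 1.4 3.1
   vertex 3.9 3.7 3.3
   vertex 0.2 3.0 2.5
  endloop
 endfacet
 facet normal 0.493 -0.410 0.767
  outer loop
   vertex 2.3 1.4 3.1
   vertex 4.0 1.2 1.9
   vertex 3.9 3.7 3.3
  endloop
 endfacet
 facet normal -0.627 -0.681 0.379
  outer loop
   vertex 2.3 1.4 3.1
   vertex 0.2 3.0 2.5
   vertex 1.9 0.6 1.0
  endloop
 endfacet
 facet normal 0.950 0.181 -0.255
  outer loop
   vertex 3.6 2.6 1.4
   vertex 3.9 3.7 3.3
   vertex 4.0 1.2 1.9
  endloop
 endfacet
 facet normal 0.684 0.580 -0.443
  outer loop
   vertex 3.6 2.6 1.4
   vertex 1.7 4.0 0.3
   vertex 3.9 3.7 3.3
  endloop
 endfacet
 facet normal 0.380 -0.660 0.648
  outer loop
   vertex 3.3 0.6 1.7
   vertex 4.0 1.2 1.9
   vertex 2.3 1.4 3.1
  endloop
 endfacet
 facet normal -0.190 -0.905 0.381
  outer loop
   vertex 3.3 0.6 1.7
   vertex 2.3 1.4 3.1
   vertex 1.9 0.6 1.0
  endloop
 endfacet
 facet normal -0.122 -0.207 -0.971
  outer loop
   vertex 3.2 0.3 0.9
   vertex 1.9 0.6 1.0
   vertex 1.7 4.0 0.3
  endloop
 endfacet
 facet normal 0.546 0.086 -0.833
  outer loop
   vertex 3.2 0.3 0.9
   vertex 1.7 4.0 0.3
   vertex 3.6 2.6 1.4
  endloop
 endfacet
 facet normal 0.781 0.000 -0.625
  outer loop
   vertex 3.2 0.3 0.9
   vertex 3.6 2.6 1.4
   vertex 4.0 1.2 1.9
  endloop
 endfacet
 facet normal 0.600 -0.771 0.214
  outer loop
   vertex 3.2 0.3 0.9
   vertex 4.0 1.2 1.9
   vertex 3.3 0.6 1.7
  endloop
 endfacet
 facet normal -0.183 -0.913 0.365
  outer loop
   vertex 3.2 0.3 0.9
   vertex 3.3 0.6 1.7
   vertex 1.9 0.6 1.0
  endloop
 endfacet
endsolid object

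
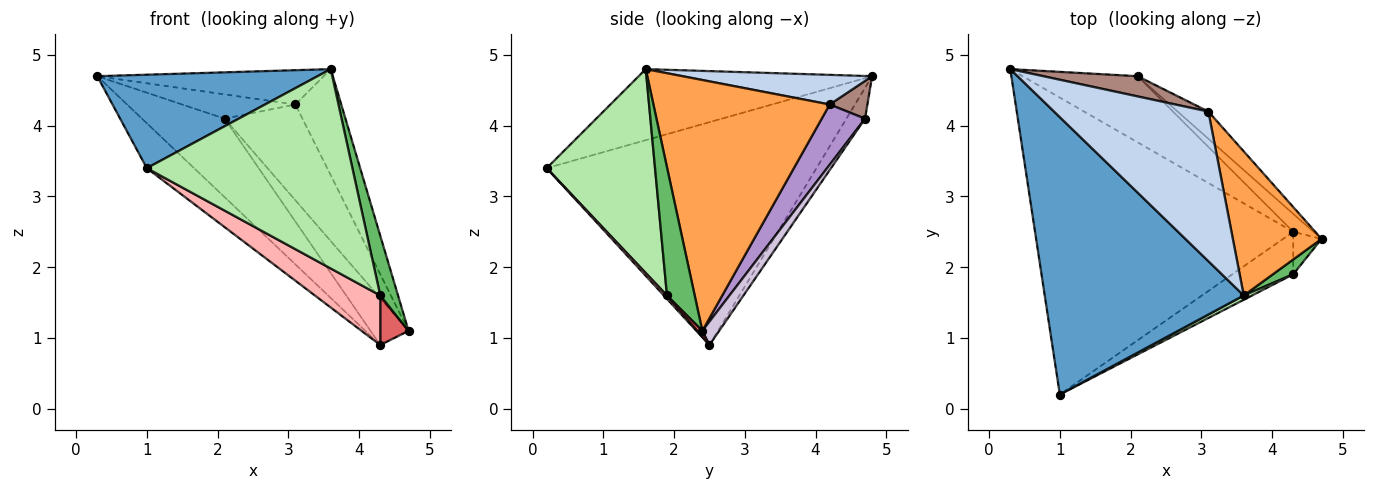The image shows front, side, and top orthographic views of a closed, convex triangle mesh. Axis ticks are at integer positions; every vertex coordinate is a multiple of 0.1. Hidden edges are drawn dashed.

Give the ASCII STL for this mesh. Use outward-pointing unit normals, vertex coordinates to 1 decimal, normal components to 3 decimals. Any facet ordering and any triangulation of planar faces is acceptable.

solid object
 facet normal -0.320 -0.302 0.898
  outer loop
   vertex 3.6 1.6 4.8
   vertex 0.3 4.8 4.7
   vertex 1.0 0.2 3.4
  endloop
 endfacet
 facet normal 0.184 0.220 0.958
  outer loop
   vertex 3.1 4.2 4.3
   vertex 0.3 4.8 4.7
   vertex 3.6 1.6 4.8
  endloop
 endfacet
 facet normal 0.916 0.238 0.324
  outer loop
   vertex 3.1 4.2 4.3
   vertex 3.6 1.6 4.8
   vertex 4.7 2.4 1.1
  endloop
 endfacet
 facet normal -0.649 0.114 -0.752
  outer loop
   vertex 4.3 2.5 0.9
   vertex 1.0 0.2 3.4
   vertex 0.3 4.8 4.7
  endloop
 endfacet
 facet normal 0.834 -0.535 0.132
  outer loop
   vertex 4.3 1.9 1.6
   vertex 4.7 2.4 1.1
   vertex 3.6 1.6 4.8
  endloop
 endfacet
 facet normal 0.466 -0.885 0.019
  outer loop
   vertex 4.3 1.9 1.6
   vertex 3.6 1.6 4.8
   vertex 1.0 0.2 3.4
  endloop
 endfacet
 facet normal 0.134 -0.752 -0.645
  outer loop
   vertex 4.3 1.9 1.6
   vertex 4.3 2.5 0.9
   vertex 4.7 2.4 1.1
  endloop
 endfacet
 facet normal 0.036 -0.759 -0.650
  outer loop
   vertex 4.3 1.9 1.6
   vertex 1.0 0.2 3.4
   vertex 4.3 2.5 0.9
  endloop
 endfacet
 facet normal 0.472 0.848 -0.241
  outer loop
   vertex 2.1 4.7 4.1
   vertex 3.1 4.2 4.3
   vertex 4.7 2.4 1.1
  endloop
 endfacet
 facet normal 0.381 0.863 -0.331
  outer loop
   vertex 2.1 4.7 4.1
   vertex 4.7 2.4 1.1
   vertex 4.3 2.5 0.9
  endloop
 endfacet
 facet normal 0.248 0.744 0.620
  outer loop
   vertex 2.1 4.7 4.1
   vertex 0.3 4.8 4.7
   vertex 3.1 4.2 4.3
  endloop
 endfacet
 facet normal -0.170 0.754 -0.635
  outer loop
   vertex 2.1 4.7 4.1
   vertex 4.3 2.5 0.9
   vertex 0.3 4.8 4.7
  endloop
 endfacet
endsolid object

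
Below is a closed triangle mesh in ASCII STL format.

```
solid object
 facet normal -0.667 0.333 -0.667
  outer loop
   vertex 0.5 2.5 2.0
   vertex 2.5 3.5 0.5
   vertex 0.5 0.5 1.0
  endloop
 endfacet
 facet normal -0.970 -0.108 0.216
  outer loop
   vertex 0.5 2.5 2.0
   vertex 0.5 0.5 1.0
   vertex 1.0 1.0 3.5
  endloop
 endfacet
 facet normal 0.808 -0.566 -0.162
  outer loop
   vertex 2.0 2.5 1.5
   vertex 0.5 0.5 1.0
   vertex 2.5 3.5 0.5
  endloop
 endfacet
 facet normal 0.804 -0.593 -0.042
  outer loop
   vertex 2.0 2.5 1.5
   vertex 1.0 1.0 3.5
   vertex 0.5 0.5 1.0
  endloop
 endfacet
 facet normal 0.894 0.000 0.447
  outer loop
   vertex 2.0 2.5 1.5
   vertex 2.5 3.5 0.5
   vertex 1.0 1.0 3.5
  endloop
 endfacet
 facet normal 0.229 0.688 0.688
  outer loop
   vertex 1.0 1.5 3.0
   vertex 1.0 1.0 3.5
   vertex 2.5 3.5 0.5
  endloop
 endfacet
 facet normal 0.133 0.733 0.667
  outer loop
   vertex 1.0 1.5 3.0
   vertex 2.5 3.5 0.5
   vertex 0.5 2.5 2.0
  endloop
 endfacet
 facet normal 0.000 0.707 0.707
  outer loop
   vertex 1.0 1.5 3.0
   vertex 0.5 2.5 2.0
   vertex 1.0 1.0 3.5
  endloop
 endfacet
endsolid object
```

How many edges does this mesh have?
12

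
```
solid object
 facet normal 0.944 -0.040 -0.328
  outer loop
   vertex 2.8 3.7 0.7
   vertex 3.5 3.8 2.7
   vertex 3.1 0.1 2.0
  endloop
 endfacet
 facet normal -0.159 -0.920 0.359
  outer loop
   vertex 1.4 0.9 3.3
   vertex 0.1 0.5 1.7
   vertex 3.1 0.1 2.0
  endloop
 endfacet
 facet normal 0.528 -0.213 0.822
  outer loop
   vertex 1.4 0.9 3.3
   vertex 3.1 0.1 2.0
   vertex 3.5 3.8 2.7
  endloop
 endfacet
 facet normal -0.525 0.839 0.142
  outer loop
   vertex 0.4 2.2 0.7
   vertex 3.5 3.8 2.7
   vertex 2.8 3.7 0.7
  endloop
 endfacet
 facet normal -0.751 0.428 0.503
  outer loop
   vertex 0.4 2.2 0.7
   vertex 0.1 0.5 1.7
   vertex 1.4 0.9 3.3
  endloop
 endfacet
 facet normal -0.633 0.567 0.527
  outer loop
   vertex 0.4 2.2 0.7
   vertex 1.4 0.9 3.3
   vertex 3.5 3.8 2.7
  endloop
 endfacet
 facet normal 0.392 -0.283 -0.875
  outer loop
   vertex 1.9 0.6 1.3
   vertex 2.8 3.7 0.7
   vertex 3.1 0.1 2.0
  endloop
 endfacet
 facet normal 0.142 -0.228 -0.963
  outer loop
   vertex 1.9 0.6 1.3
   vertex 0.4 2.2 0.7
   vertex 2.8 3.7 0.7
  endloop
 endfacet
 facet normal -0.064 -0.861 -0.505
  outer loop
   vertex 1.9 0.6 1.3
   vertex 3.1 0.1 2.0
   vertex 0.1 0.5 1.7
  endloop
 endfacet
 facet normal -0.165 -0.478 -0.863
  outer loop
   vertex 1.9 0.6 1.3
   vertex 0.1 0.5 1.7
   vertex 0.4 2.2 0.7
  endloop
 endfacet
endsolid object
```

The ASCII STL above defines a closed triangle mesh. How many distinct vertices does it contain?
7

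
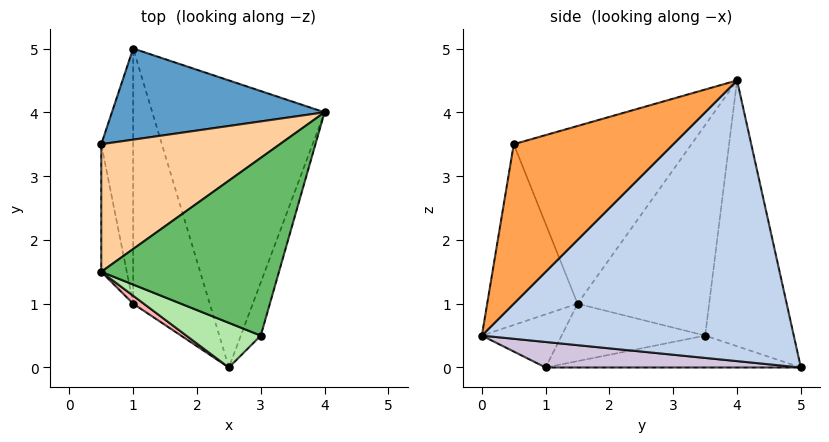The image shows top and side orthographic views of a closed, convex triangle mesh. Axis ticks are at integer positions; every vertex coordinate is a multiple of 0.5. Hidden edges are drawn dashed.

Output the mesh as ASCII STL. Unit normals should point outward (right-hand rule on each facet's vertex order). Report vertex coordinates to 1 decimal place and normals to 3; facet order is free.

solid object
 facet normal -0.707 0.424 0.566
  outer loop
   vertex 1.0 5.0 0.0
   vertex 0.5 3.5 0.5
   vertex 4.0 4.0 4.5
  endloop
 endfacet
 facet normal 0.835 0.199 -0.513
  outer loop
   vertex 1.0 5.0 0.0
   vertex 4.0 4.0 4.5
   vertex 2.5 0.0 0.5
  endloop
 endfacet
 facet normal 0.963 -0.241 -0.120
  outer loop
   vertex 3.0 0.5 3.5
   vertex 2.5 0.0 0.5
   vertex 4.0 4.0 4.5
  endloop
 endfacet
 facet normal -0.753 0.160 0.639
  outer loop
   vertex 0.5 1.5 1.0
   vertex 4.0 4.0 4.5
   vertex 0.5 3.5 0.5
  endloop
 endfacet
 facet normal -0.707 0.000 0.707
  outer loop
   vertex 0.5 1.5 1.0
   vertex 3.0 0.5 3.5
   vertex 4.0 4.0 4.5
  endloop
 endfacet
 facet normal -0.548 -0.806 0.226
  outer loop
   vertex 0.5 1.5 1.0
   vertex 2.5 0.0 0.5
   vertex 3.0 0.5 3.5
  endloop
 endfacet
 facet normal -0.909 -0.101 -0.404
  outer loop
   vertex 1.0 1.0 0.0
   vertex 0.5 1.5 1.0
   vertex 0.5 3.5 0.5
  endloop
 endfacet
 facet normal -0.577 -0.808 0.115
  outer loop
   vertex 1.0 1.0 0.0
   vertex 2.5 0.0 0.5
   vertex 0.5 1.5 1.0
  endloop
 endfacet
 facet normal -0.707 0.000 -0.707
  outer loop
   vertex 1.0 1.0 0.0
   vertex 0.5 3.5 0.5
   vertex 1.0 5.0 0.0
  endloop
 endfacet
 facet normal 0.316 0.000 -0.949
  outer loop
   vertex 1.0 1.0 0.0
   vertex 1.0 5.0 0.0
   vertex 2.5 0.0 0.5
  endloop
 endfacet
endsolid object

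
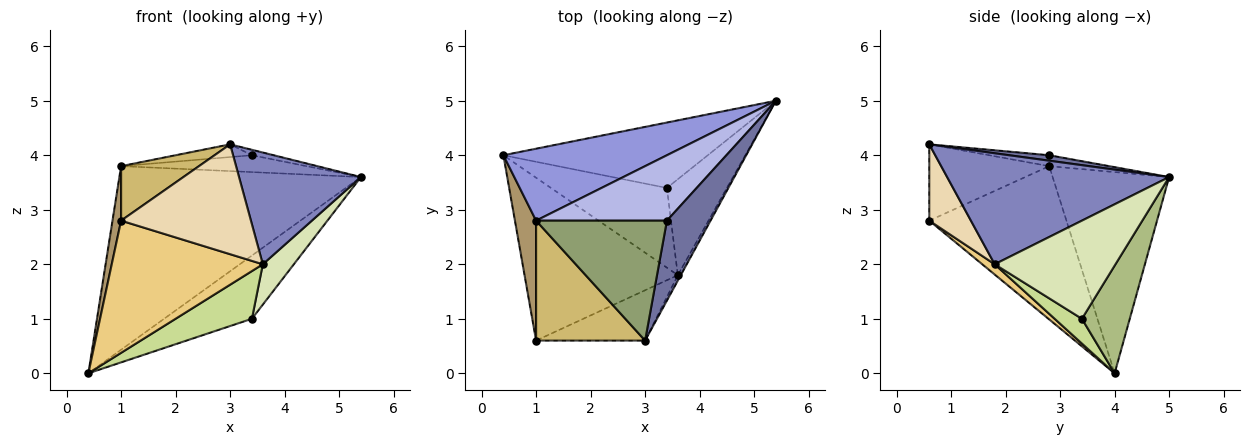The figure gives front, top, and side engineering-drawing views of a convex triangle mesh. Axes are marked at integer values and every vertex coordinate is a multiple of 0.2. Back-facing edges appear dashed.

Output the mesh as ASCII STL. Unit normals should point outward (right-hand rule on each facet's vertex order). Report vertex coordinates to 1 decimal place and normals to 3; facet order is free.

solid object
 facet normal 0.124 0.068 0.990
  outer loop
   vertex 3.4 2.8 4.0
   vertex 3.0 0.6 4.2
   vertex 5.4 5.0 3.6
  endloop
 endfacet
 facet normal 0.876 -0.481 -0.023
  outer loop
   vertex 3.6 1.8 2.0
   vertex 5.4 5.0 3.6
   vertex 3.0 0.6 4.2
  endloop
 endfacet
 facet normal -0.410 0.849 0.333
  outer loop
   vertex 1.0 2.8 3.8
   vertex 5.4 5.0 3.6
   vertex 0.4 4.0 0.0
  endloop
 endfacet
 facet normal -0.080 0.249 0.965
  outer loop
   vertex 1.0 2.8 3.8
   vertex 3.4 2.8 4.0
   vertex 5.4 5.0 3.6
  endloop
 endfacet
 facet normal -0.083 0.105 0.991
  outer loop
   vertex 1.0 2.8 3.8
   vertex 3.0 0.6 4.2
   vertex 3.4 2.8 4.0
  endloop
 endfacet
 facet normal 0.354 0.650 -0.672
  outer loop
   vertex 3.4 3.4 1.0
   vertex 0.4 4.0 0.0
   vertex 5.4 5.0 3.6
  endloop
 endfacet
 facet normal 0.180 -0.505 -0.844
  outer loop
   vertex 3.4 3.4 1.0
   vertex 3.6 1.8 2.0
   vertex 0.4 4.0 0.0
  endloop
 endfacet
 facet normal 0.833 -0.214 -0.509
  outer loop
   vertex 3.4 3.4 1.0
   vertex 5.4 5.0 3.6
   vertex 3.6 1.8 2.0
  endloop
 endfacet
 facet normal -0.989 -0.062 0.137
  outer loop
   vertex 1.0 0.6 2.8
   vertex 1.0 2.8 3.8
   vertex 0.4 4.0 0.0
  endloop
 endfacet
 facet normal -0.537 -0.349 0.768
  outer loop
   vertex 1.0 0.6 2.8
   vertex 3.0 0.6 4.2
   vertex 1.0 2.8 3.8
  endloop
 endfacet
 facet normal 0.052 -0.629 -0.775
  outer loop
   vertex 1.0 0.6 2.8
   vertex 0.4 4.0 0.0
   vertex 3.6 1.8 2.0
  endloop
 endfacet
 facet normal 0.280 -0.873 -0.400
  outer loop
   vertex 1.0 0.6 2.8
   vertex 3.6 1.8 2.0
   vertex 3.0 0.6 4.2
  endloop
 endfacet
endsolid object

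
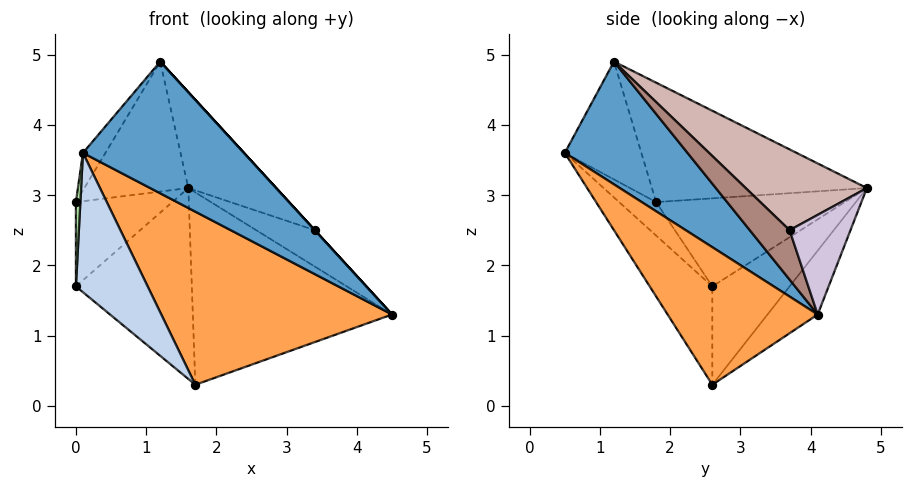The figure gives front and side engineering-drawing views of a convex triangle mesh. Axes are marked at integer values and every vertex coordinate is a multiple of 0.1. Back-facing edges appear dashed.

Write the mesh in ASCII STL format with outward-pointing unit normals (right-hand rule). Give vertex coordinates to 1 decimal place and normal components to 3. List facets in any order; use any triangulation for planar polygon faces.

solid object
 facet normal 0.604 -0.792 -0.085
  outer loop
   vertex 1.2 1.2 4.9
   vertex 0.1 0.5 3.6
   vertex 4.5 4.1 1.3
  endloop
 endfacet
 facet normal -0.514 -0.589 -0.624
  outer loop
   vertex 1.7 2.6 0.3
   vertex 0.1 0.5 3.6
   vertex 0.0 2.6 1.7
  endloop
 endfacet
 facet normal 0.526 -0.809 -0.260
  outer loop
   vertex 1.7 2.6 0.3
   vertex 4.5 4.1 1.3
   vertex 0.1 0.5 3.6
  endloop
 endfacet
 facet normal -0.460 0.690 -0.559
  outer loop
   vertex 1.7 2.6 0.3
   vertex 0.0 2.6 1.7
   vertex 1.6 4.8 3.1
  endloop
 endfacet
 facet normal -0.193 0.768 -0.610
  outer loop
   vertex 1.7 2.6 0.3
   vertex 1.6 4.8 3.1
   vertex 4.5 4.1 1.3
  endloop
 endfacet
 facet normal -0.990 -0.119 -0.079
  outer loop
   vertex 0.0 1.8 2.9
   vertex 0.0 2.6 1.7
   vertex 0.1 0.5 3.6
  endloop
 endfacet
 facet normal -0.852 0.435 0.290
  outer loop
   vertex 0.0 1.8 2.9
   vertex 1.6 4.8 3.1
   vertex 0.0 2.6 1.7
  endloop
 endfacet
 facet normal -0.801 0.235 0.551
  outer loop
   vertex 0.0 1.8 2.9
   vertex 0.1 0.5 3.6
   vertex 1.2 1.2 4.9
  endloop
 endfacet
 facet normal -0.748 0.362 0.557
  outer loop
   vertex 0.0 1.8 2.9
   vertex 1.2 1.2 4.9
   vertex 1.6 4.8 3.1
  endloop
 endfacet
 facet normal 0.538 0.517 0.666
  outer loop
   vertex 3.4 3.7 2.5
   vertex 4.5 4.1 1.3
   vertex 1.6 4.8 3.1
  endloop
 endfacet
 facet normal 0.737 0.000 0.676
  outer loop
   vertex 3.4 3.7 2.5
   vertex 1.2 1.2 4.9
   vertex 4.5 4.1 1.3
  endloop
 endfacet
 facet normal 0.481 0.349 0.804
  outer loop
   vertex 3.4 3.7 2.5
   vertex 1.6 4.8 3.1
   vertex 1.2 1.2 4.9
  endloop
 endfacet
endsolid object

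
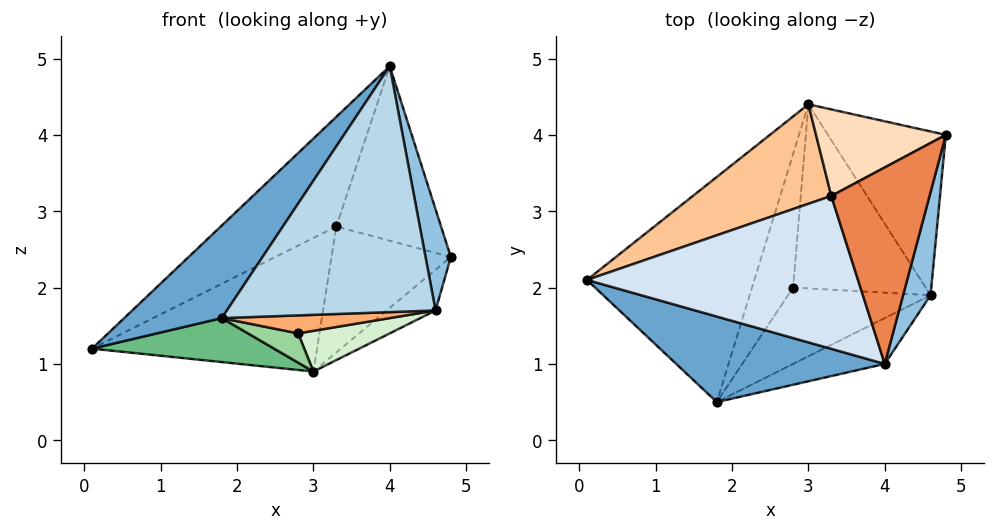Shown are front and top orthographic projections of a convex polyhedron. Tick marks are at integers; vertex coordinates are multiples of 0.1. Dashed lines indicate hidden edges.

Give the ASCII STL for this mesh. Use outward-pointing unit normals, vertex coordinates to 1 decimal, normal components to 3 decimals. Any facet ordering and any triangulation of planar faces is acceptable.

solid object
 facet normal -0.648 -0.559 0.517
  outer loop
   vertex 1.8 0.5 1.6
   vertex 4.0 1.0 4.9
   vertex 0.1 2.1 1.2
  endloop
 endfacet
 facet normal 0.979 -0.141 0.144
  outer loop
   vertex 4.6 1.9 1.7
   vertex 4.8 4.0 2.4
   vertex 4.0 1.0 4.9
  endloop
 endfacet
 facet normal 0.446 -0.880 -0.164
  outer loop
   vertex 4.6 1.9 1.7
   vertex 4.0 1.0 4.9
   vertex 1.8 0.5 1.6
  endloop
 endfacet
 facet normal -0.519 0.498 0.695
  outer loop
   vertex 3.3 3.2 2.8
   vertex 0.1 2.1 1.2
   vertex 4.0 1.0 4.9
  endloop
 endfacet
 facet normal -0.153 0.656 0.739
  outer loop
   vertex 3.3 3.2 2.8
   vertex 4.0 1.0 4.9
   vertex 4.8 4.0 2.4
  endloop
 endfacet
 facet normal 0.148 -0.227 -0.963
  outer loop
   vertex 2.8 2.0 1.4
   vertex 4.6 1.9 1.7
   vertex 1.8 0.5 1.6
  endloop
 endfacet
 facet normal -0.498 0.696 0.518
  outer loop
   vertex 3.0 4.4 0.9
   vertex 0.1 2.1 1.2
   vertex 3.3 3.2 2.8
  endloop
 endfacet
 facet normal -0.277 0.792 0.544
  outer loop
   vertex 3.0 4.4 0.9
   vertex 3.3 3.2 2.8
   vertex 4.8 4.0 2.4
  endloop
 endfacet
 facet normal 0.050 -0.191 -0.980
  outer loop
   vertex 3.0 4.4 0.9
   vertex 1.8 0.5 1.6
   vertex 0.1 2.1 1.2
  endloop
 endfacet
 facet normal 0.125 -0.212 -0.969
  outer loop
   vertex 3.0 4.4 0.9
   vertex 2.8 2.0 1.4
   vertex 1.8 0.5 1.6
  endloop
 endfacet
 facet normal 0.653 0.183 -0.735
  outer loop
   vertex 3.0 4.4 0.9
   vertex 4.8 4.0 2.4
   vertex 4.6 1.9 1.7
  endloop
 endfacet
 facet normal 0.149 -0.214 -0.965
  outer loop
   vertex 3.0 4.4 0.9
   vertex 4.6 1.9 1.7
   vertex 2.8 2.0 1.4
  endloop
 endfacet
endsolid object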